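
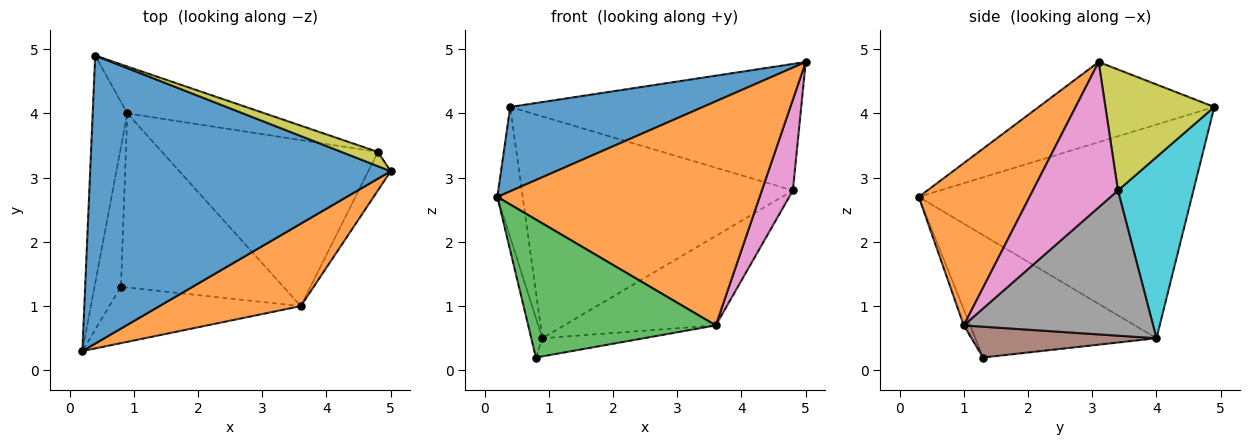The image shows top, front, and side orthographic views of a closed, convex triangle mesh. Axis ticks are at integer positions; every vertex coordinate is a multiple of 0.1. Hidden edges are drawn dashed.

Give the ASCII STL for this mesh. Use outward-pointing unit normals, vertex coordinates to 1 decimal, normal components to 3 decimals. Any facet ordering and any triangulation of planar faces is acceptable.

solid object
 facet normal -0.248 -0.272 0.930
  outer loop
   vertex 0.4 4.9 4.1
   vertex 0.2 0.3 2.7
   vertex 5.0 3.1 4.8
  endloop
 endfacet
 facet normal 0.368 -0.872 0.321
  outer loop
   vertex 3.6 1.0 0.7
   vertex 5.0 3.1 4.8
   vertex 0.2 0.3 2.7
  endloop
 endfacet
 facet normal -0.032 -0.925 -0.378
  outer loop
   vertex 3.6 1.0 0.7
   vertex 0.2 0.3 2.7
   vertex 0.8 1.3 0.2
  endloop
 endfacet
 facet normal -0.983 0.091 -0.159
  outer loop
   vertex 0.9 4.0 0.5
   vertex 0.2 0.3 2.7
   vertex 0.4 4.9 4.1
  endloop
 endfacet
 facet normal -0.976 0.060 -0.210
  outer loop
   vertex 0.9 4.0 0.5
   vertex 0.8 1.3 0.2
   vertex 0.2 0.3 2.7
  endloop
 endfacet
 facet normal 0.185 0.102 -0.977
  outer loop
   vertex 0.9 4.0 0.5
   vertex 3.6 1.0 0.7
   vertex 0.8 1.3 0.2
  endloop
 endfacet
 facet normal 0.930 -0.339 -0.144
  outer loop
   vertex 4.8 3.4 2.8
   vertex 5.0 3.1 4.8
   vertex 3.6 1.0 0.7
  endloop
 endfacet
 facet normal 0.510 0.408 -0.758
  outer loop
   vertex 4.8 3.4 2.8
   vertex 3.6 1.0 0.7
   vertex 0.9 4.0 0.5
  endloop
 endfacet
 facet normal 0.349 0.931 0.105
  outer loop
   vertex 4.8 3.4 2.8
   vertex 0.4 4.9 4.1
   vertex 5.0 3.1 4.8
  endloop
 endfacet
 facet normal 0.263 0.944 -0.199
  outer loop
   vertex 4.8 3.4 2.8
   vertex 0.9 4.0 0.5
   vertex 0.4 4.9 4.1
  endloop
 endfacet
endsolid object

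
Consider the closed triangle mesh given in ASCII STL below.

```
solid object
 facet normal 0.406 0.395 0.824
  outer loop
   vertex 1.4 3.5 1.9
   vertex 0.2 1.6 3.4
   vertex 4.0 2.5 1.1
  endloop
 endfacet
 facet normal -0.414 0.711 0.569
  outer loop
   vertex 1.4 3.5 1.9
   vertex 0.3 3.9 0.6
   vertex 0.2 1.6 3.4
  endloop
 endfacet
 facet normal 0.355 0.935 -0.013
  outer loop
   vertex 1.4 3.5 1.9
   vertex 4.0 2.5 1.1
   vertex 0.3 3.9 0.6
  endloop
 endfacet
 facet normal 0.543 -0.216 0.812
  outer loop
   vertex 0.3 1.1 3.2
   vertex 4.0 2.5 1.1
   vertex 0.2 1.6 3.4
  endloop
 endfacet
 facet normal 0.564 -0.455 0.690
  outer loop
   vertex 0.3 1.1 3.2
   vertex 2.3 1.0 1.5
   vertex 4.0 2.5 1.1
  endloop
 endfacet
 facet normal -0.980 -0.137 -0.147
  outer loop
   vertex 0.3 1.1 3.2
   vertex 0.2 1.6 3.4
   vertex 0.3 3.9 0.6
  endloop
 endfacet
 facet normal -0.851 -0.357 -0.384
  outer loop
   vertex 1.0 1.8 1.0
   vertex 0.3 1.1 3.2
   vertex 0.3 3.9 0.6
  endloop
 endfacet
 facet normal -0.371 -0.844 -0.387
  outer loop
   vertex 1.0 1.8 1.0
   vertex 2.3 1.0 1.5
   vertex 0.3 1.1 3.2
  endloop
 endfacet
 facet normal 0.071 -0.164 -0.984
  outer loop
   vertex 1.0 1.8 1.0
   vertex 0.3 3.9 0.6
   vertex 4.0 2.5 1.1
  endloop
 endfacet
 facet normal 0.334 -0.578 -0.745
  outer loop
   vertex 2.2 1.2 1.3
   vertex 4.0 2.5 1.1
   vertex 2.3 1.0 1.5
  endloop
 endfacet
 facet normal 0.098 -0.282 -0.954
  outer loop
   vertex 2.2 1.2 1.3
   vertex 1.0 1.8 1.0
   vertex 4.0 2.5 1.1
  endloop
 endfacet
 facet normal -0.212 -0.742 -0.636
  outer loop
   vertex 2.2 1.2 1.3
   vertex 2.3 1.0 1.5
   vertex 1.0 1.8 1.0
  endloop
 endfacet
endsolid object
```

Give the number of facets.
12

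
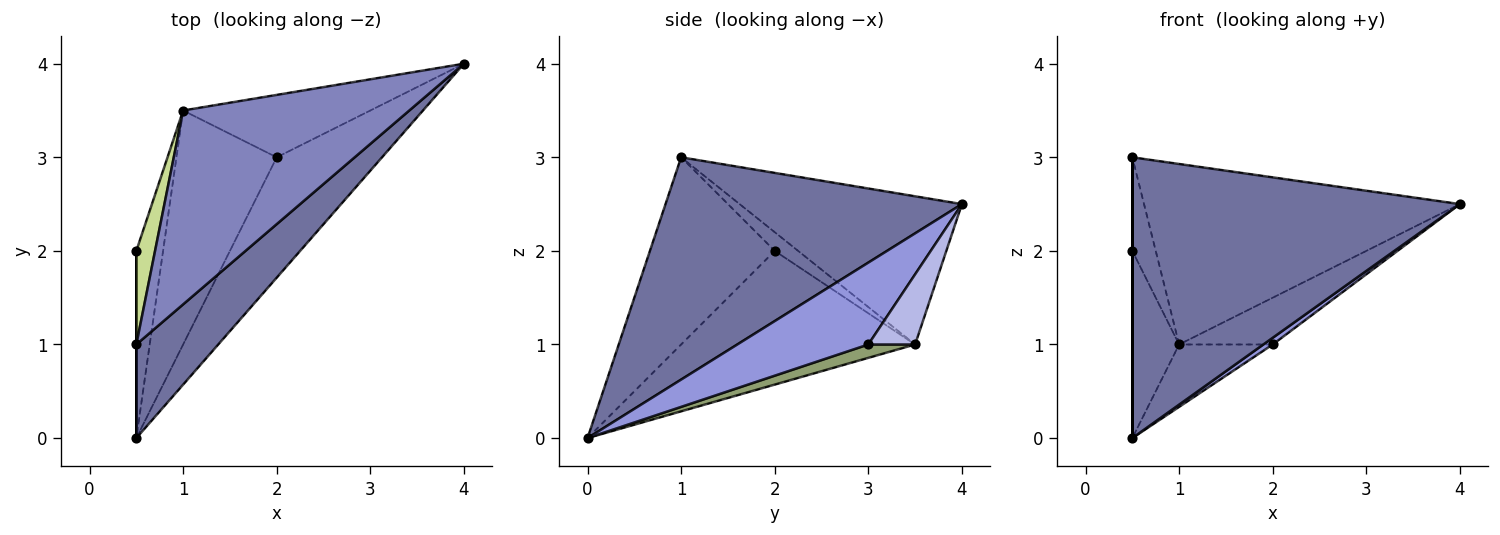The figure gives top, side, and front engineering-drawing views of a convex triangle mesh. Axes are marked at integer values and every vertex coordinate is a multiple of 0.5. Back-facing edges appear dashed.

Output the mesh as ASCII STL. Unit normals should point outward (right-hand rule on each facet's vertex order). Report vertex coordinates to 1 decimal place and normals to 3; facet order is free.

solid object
 facet normal 0.651 -0.720 0.240
  outer loop
   vertex 0.5 0.0 0.0
   vertex 4.0 4.0 2.5
   vertex 0.5 1.0 3.0
  endloop
 endfacet
 facet normal -0.432 0.614 0.660
  outer loop
   vertex 1.0 3.5 1.0
   vertex 0.5 1.0 3.0
   vertex 4.0 4.0 2.5
  endloop
 endfacet
 facet normal 0.613 -0.044 -0.789
  outer loop
   vertex 2.0 3.0 1.0
   vertex 4.0 4.0 2.5
   vertex 0.5 0.0 0.0
  endloop
 endfacet
 facet normal 0.287 0.575 -0.766
  outer loop
   vertex 2.0 3.0 1.0
   vertex 1.0 3.5 1.0
   vertex 4.0 4.0 2.5
  endloop
 endfacet
 facet normal 0.128 0.256 -0.958
  outer loop
   vertex 2.0 3.0 1.0
   vertex 0.5 0.0 0.0
   vertex 1.0 3.5 1.0
  endloop
 endfacet
 facet normal -1.000 0.000 0.000
  outer loop
   vertex 0.5 2.0 2.0
   vertex 0.5 0.0 0.0
   vertex 0.5 1.0 3.0
  endloop
 endfacet
 facet normal -0.577 0.577 0.577
  outer loop
   vertex 0.5 2.0 2.0
   vertex 0.5 1.0 3.0
   vertex 1.0 3.5 1.0
  endloop
 endfacet
 facet normal -0.962 0.192 -0.192
  outer loop
   vertex 0.5 2.0 2.0
   vertex 1.0 3.5 1.0
   vertex 0.5 0.0 0.0
  endloop
 endfacet
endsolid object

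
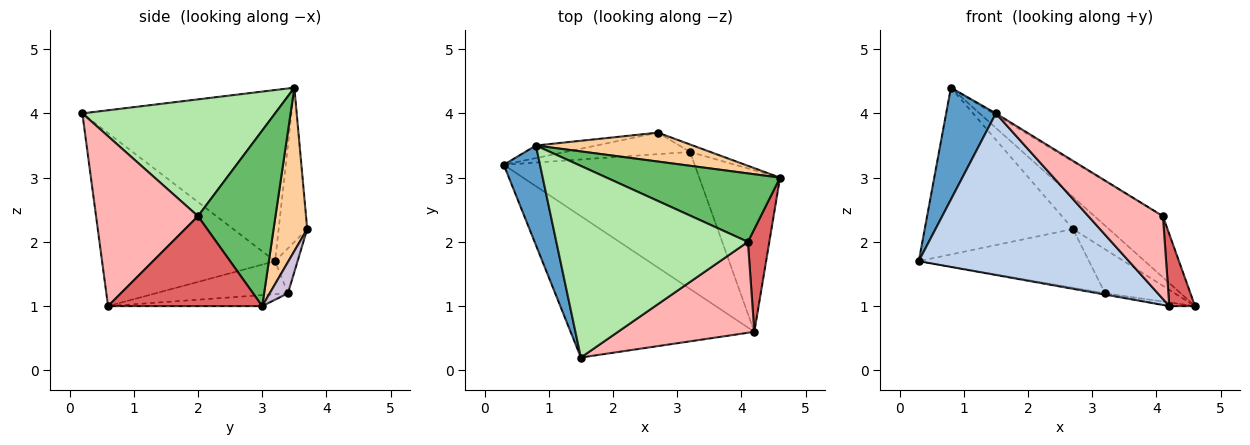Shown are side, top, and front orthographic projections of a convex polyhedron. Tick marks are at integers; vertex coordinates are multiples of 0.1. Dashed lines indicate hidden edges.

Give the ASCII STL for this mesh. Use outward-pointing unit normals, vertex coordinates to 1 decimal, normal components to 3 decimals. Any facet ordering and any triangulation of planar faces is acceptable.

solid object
 facet normal -0.953 -0.227 0.202
  outer loop
   vertex 0.8 3.5 4.4
   vertex 0.3 3.2 1.7
   vertex 1.5 0.2 4.0
  endloop
 endfacet
 facet normal -0.527 -0.640 -0.560
  outer loop
   vertex 4.2 0.6 1.0
   vertex 1.5 0.2 4.0
   vertex 0.3 3.2 1.7
  endloop
 endfacet
 facet normal -0.189 0.979 -0.074
  outer loop
   vertex 2.7 3.7 2.2
   vertex 0.3 3.2 1.7
   vertex 0.8 3.5 4.4
  endloop
 endfacet
 facet normal 0.571 0.610 0.549
  outer loop
   vertex 2.7 3.7 2.2
   vertex 0.8 3.5 4.4
   vertex 4.6 3.0 1.0
  endloop
 endfacet
 facet normal 0.602 0.532 0.595
  outer loop
   vertex 4.1 2.0 2.4
   vertex 4.6 3.0 1.0
   vertex 0.8 3.5 4.4
  endloop
 endfacet
 facet normal 0.521 0.007 0.854
  outer loop
   vertex 4.1 2.0 2.4
   vertex 0.8 3.5 4.4
   vertex 1.5 0.2 4.0
  endloop
 endfacet
 facet normal 0.960 -0.160 0.229
  outer loop
   vertex 4.1 2.0 2.4
   vertex 4.2 0.6 1.0
   vertex 4.6 3.0 1.0
  endloop
 endfacet
 facet normal 0.678 -0.495 0.544
  outer loop
   vertex 4.1 2.0 2.4
   vertex 1.5 0.2 4.0
   vertex 4.2 0.6 1.0
  endloop
 endfacet
 facet normal -0.123 0.932 -0.341
  outer loop
   vertex 3.2 3.4 1.2
   vertex 0.3 3.2 1.7
   vertex 2.7 3.7 2.2
  endloop
 endfacet
 facet normal 0.250 0.955 -0.162
  outer loop
   vertex 3.2 3.4 1.2
   vertex 2.7 3.7 2.2
   vertex 4.6 3.0 1.0
  endloop
 endfacet
 facet normal -0.171 0.009 -0.985
  outer loop
   vertex 3.2 3.4 1.2
   vertex 4.2 0.6 1.0
   vertex 0.3 3.2 1.7
  endloop
 endfacet
 facet normal -0.135 0.023 -0.991
  outer loop
   vertex 3.2 3.4 1.2
   vertex 4.6 3.0 1.0
   vertex 4.2 0.6 1.0
  endloop
 endfacet
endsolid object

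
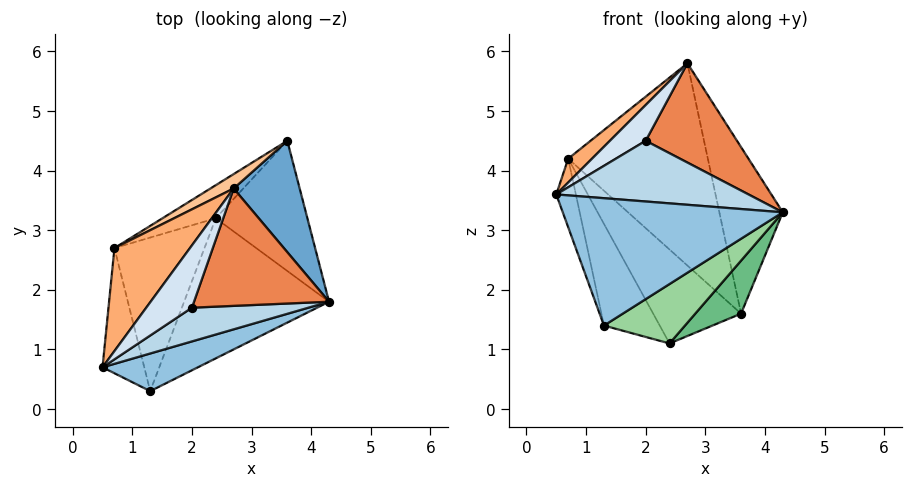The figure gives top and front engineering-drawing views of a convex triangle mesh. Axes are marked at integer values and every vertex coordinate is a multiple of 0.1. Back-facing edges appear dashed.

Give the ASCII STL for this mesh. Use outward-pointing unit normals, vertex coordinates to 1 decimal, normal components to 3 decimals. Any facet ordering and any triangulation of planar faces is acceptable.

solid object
 facet normal 0.880 0.394 0.264
  outer loop
   vertex 2.7 3.7 5.8
   vertex 4.3 1.8 3.3
   vertex 3.6 4.5 1.6
  endloop
 endfacet
 facet normal 0.287 -0.919 0.271
  outer loop
   vertex 1.3 0.3 1.4
   vertex 4.3 1.8 3.3
   vertex 0.5 0.7 3.6
  endloop
 endfacet
 facet normal 0.280 -0.839 0.466
  outer loop
   vertex 2.0 1.7 4.5
   vertex 0.5 0.7 3.6
   vertex 4.3 1.8 3.3
  endloop
 endfacet
 facet normal -0.185 -0.489 0.852
  outer loop
   vertex 2.0 1.7 4.5
   vertex 2.7 3.7 5.8
   vertex 0.5 0.7 3.6
  endloop
 endfacet
 facet normal 0.392 -0.594 0.702
  outer loop
   vertex 2.0 1.7 4.5
   vertex 4.3 1.8 3.3
   vertex 2.7 3.7 5.8
  endloop
 endfacet
 facet normal -0.555 -0.188 0.811
  outer loop
   vertex 0.7 2.7 4.2
   vertex 0.5 0.7 3.6
   vertex 2.7 3.7 5.8
  endloop
 endfacet
 facet normal -0.486 0.872 0.062
  outer loop
   vertex 0.7 2.7 4.2
   vertex 2.7 3.7 5.8
   vertex 3.6 4.5 1.6
  endloop
 endfacet
 facet normal -0.908 0.201 -0.367
  outer loop
   vertex 0.7 2.7 4.2
   vertex 1.3 0.3 1.4
   vertex 0.5 0.7 3.6
  endloop
 endfacet
 facet normal 0.622 -0.295 -0.725
  outer loop
   vertex 2.4 3.2 1.1
   vertex 3.6 4.5 1.6
   vertex 4.3 1.8 3.3
  endloop
 endfacet
 facet normal 0.614 -0.308 -0.727
  outer loop
   vertex 2.4 3.2 1.1
   vertex 4.3 1.8 3.3
   vertex 1.3 0.3 1.4
  endloop
 endfacet
 facet normal -0.662 0.707 -0.249
  outer loop
   vertex 2.4 3.2 1.1
   vertex 0.7 2.7 4.2
   vertex 3.6 4.5 1.6
  endloop
 endfacet
 facet normal -0.860 0.282 -0.426
  outer loop
   vertex 2.4 3.2 1.1
   vertex 1.3 0.3 1.4
   vertex 0.7 2.7 4.2
  endloop
 endfacet
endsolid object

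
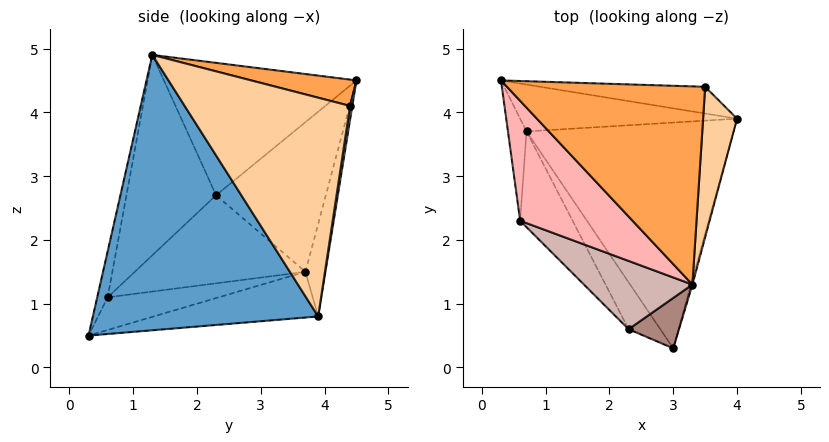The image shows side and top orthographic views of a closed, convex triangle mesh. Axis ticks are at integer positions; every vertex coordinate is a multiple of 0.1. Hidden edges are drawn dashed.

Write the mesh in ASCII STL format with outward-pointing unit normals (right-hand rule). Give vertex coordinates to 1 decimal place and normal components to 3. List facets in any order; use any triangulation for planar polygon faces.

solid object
 facet normal 0.964 -0.267 -0.005
  outer loop
   vertex 3.3 1.3 4.9
   vertex 3.0 0.3 0.5
   vertex 4.0 3.9 0.8
  endloop
 endfacet
 facet normal 0.012 0.989 -0.148
  outer loop
   vertex 3.5 4.4 4.1
   vertex 4.0 3.9 0.8
   vertex 0.3 4.5 4.5
  endloop
 endfacet
 facet normal 0.128 0.240 0.962
  outer loop
   vertex 3.5 4.4 4.1
   vertex 0.3 4.5 4.5
   vertex 3.3 1.3 4.9
  endloop
 endfacet
 facet normal 0.988 -0.024 0.153
  outer loop
   vertex 3.5 4.4 4.1
   vertex 3.3 1.3 4.9
   vertex 4.0 3.9 0.8
  endloop
 endfacet
 facet normal -0.115 0.956 -0.270
  outer loop
   vertex 0.7 3.7 1.5
   vertex 0.3 4.5 4.5
   vertex 4.0 3.9 0.8
  endloop
 endfacet
 facet normal -0.214 0.140 -0.967
  outer loop
   vertex 0.7 3.7 1.5
   vertex 4.0 3.9 0.8
   vertex 3.0 0.3 0.5
  endloop
 endfacet
 facet normal -0.992 -0.035 -0.123
  outer loop
   vertex 0.6 2.3 2.7
   vertex 0.3 4.5 4.5
   vertex 0.7 3.7 1.5
  endloop
 endfacet
 facet normal -0.644 -0.535 0.547
  outer loop
   vertex 0.6 2.3 2.7
   vertex 3.3 1.3 4.9
   vertex 0.3 4.5 4.5
  endloop
 endfacet
 facet normal -0.691 -0.270 -0.671
  outer loop
   vertex 2.3 0.6 1.1
   vertex 0.7 3.7 1.5
   vertex 3.0 0.3 0.5
  endloop
 endfacet
 facet normal -0.804 -0.353 -0.479
  outer loop
   vertex 2.3 0.6 1.1
   vertex 0.6 2.3 2.7
   vertex 0.7 3.7 1.5
  endloop
 endfacet
 facet normal -0.210 -0.950 0.230
  outer loop
   vertex 2.3 0.6 1.1
   vertex 3.0 0.3 0.5
   vertex 3.3 1.3 4.9
  endloop
 endfacet
 facet normal -0.529 -0.799 0.286
  outer loop
   vertex 2.3 0.6 1.1
   vertex 3.3 1.3 4.9
   vertex 0.6 2.3 2.7
  endloop
 endfacet
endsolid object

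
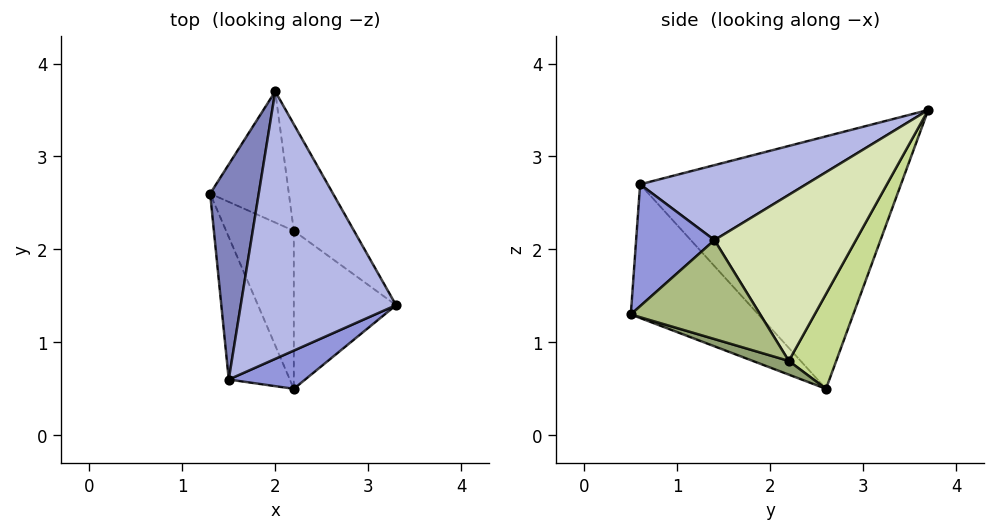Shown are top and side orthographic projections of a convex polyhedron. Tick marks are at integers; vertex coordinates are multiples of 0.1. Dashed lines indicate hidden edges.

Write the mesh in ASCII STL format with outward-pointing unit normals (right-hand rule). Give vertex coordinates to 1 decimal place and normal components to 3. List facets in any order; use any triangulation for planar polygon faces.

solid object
 facet normal -0.798 -0.481 -0.364
  outer loop
   vertex 1.5 0.6 2.7
   vertex 1.3 2.6 0.5
   vertex 2.2 0.5 1.3
  endloop
 endfacet
 facet normal -0.976 0.109 0.188
  outer loop
   vertex 1.5 0.6 2.7
   vertex 2.0 3.7 3.5
   vertex 1.3 2.6 0.5
  endloop
 endfacet
 facet normal 0.468 -0.833 0.294
  outer loop
   vertex 1.5 0.6 2.7
   vertex 2.2 0.5 1.3
   vertex 3.3 1.4 2.1
  endloop
 endfacet
 facet normal 0.416 -0.290 0.862
  outer loop
   vertex 1.5 0.6 2.7
   vertex 3.3 1.4 2.1
   vertex 2.0 3.7 3.5
  endloop
 endfacet
 facet normal 0.191 -0.277 -0.942
  outer loop
   vertex 2.2 2.2 0.8
   vertex 2.2 0.5 1.3
   vertex 1.3 2.6 0.5
  endloop
 endfacet
 facet normal 0.680 -0.207 -0.703
  outer loop
   vertex 2.2 2.2 0.8
   vertex 3.3 1.4 2.1
   vertex 2.2 0.5 1.3
  endloop
 endfacet
 facet normal 0.480 0.781 -0.399
  outer loop
   vertex 2.2 2.2 0.8
   vertex 1.3 2.6 0.5
   vertex 2.0 3.7 3.5
  endloop
 endfacet
 facet normal 0.756 0.594 -0.274
  outer loop
   vertex 2.2 2.2 0.8
   vertex 2.0 3.7 3.5
   vertex 3.3 1.4 2.1
  endloop
 endfacet
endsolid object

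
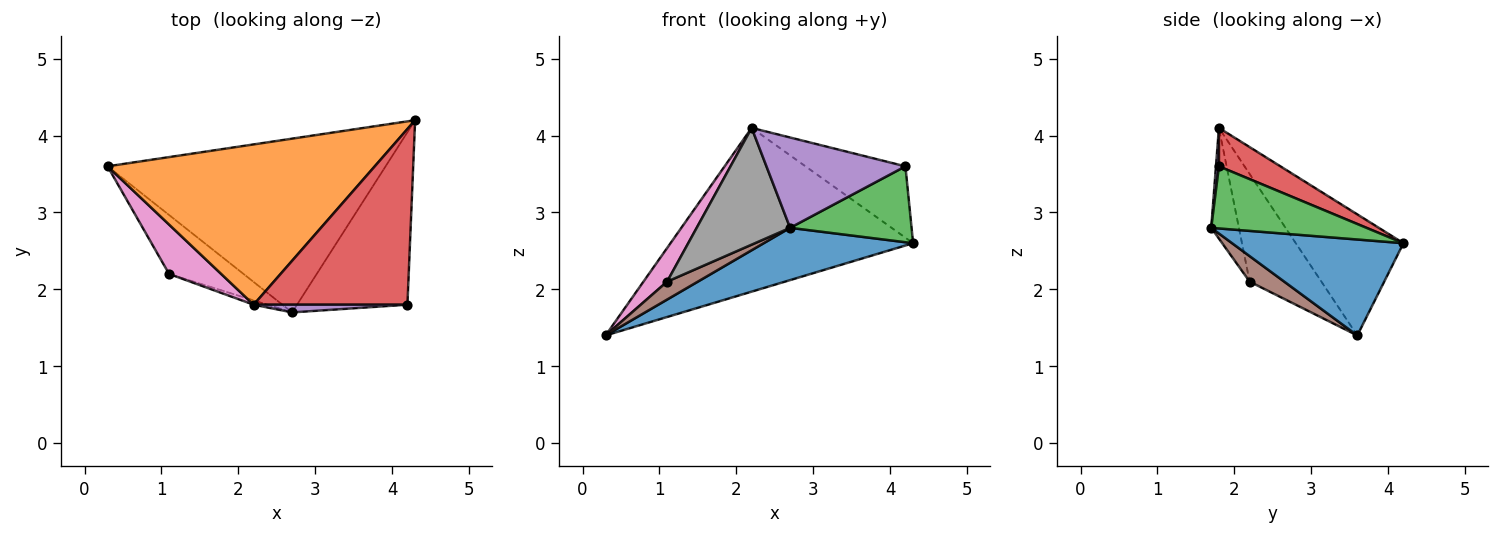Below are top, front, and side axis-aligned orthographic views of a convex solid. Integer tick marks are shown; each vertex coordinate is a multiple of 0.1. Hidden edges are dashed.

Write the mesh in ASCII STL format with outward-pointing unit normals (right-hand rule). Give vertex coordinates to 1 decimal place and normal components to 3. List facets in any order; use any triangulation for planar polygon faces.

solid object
 facet normal 0.314 -0.274 -0.909
  outer loop
   vertex 2.7 1.7 2.8
   vertex 0.3 3.6 1.4
   vertex 4.3 4.2 2.6
  endloop
 endfacet
 facet normal -0.302 0.681 0.667
  outer loop
   vertex 2.2 1.8 4.1
   vertex 4.3 4.2 2.6
   vertex 0.3 3.6 1.4
  endloop
 endfacet
 facet normal 0.458 -0.358 -0.814
  outer loop
   vertex 4.2 1.8 3.6
   vertex 2.7 1.7 2.8
   vertex 4.3 4.2 2.6
  endloop
 endfacet
 facet normal 0.226 0.367 0.903
  outer loop
   vertex 4.2 1.8 3.6
   vertex 4.3 4.2 2.6
   vertex 2.2 1.8 4.1
  endloop
 endfacet
 facet normal 0.021 -0.996 0.085
  outer loop
   vertex 4.2 1.8 3.6
   vertex 2.2 1.8 4.1
   vertex 2.7 1.7 2.8
  endloop
 endfacet
 facet normal 0.311 -0.277 -0.909
  outer loop
   vertex 1.1 2.2 2.1
   vertex 0.3 3.6 1.4
   vertex 2.7 1.7 2.8
  endloop
 endfacet
 facet normal -0.863 -0.284 0.418
  outer loop
   vertex 1.1 2.2 2.1
   vertex 2.2 1.8 4.1
   vertex 0.3 3.6 1.4
  endloop
 endfacet
 facet normal -0.284 -0.958 -0.035
  outer loop
   vertex 1.1 2.2 2.1
   vertex 2.7 1.7 2.8
   vertex 2.2 1.8 4.1
  endloop
 endfacet
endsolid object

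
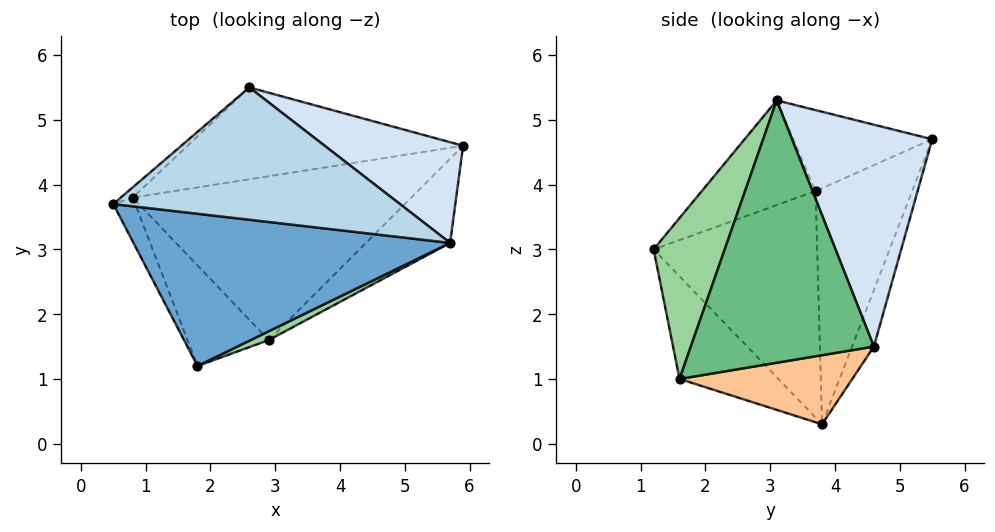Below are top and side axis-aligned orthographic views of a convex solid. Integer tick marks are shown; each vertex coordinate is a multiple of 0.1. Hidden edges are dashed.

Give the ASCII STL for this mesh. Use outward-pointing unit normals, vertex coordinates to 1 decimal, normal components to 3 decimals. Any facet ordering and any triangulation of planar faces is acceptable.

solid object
 facet normal -0.280 -0.451 0.848
  outer loop
   vertex 5.7 3.1 5.3
   vertex 0.5 3.7 3.9
   vertex 1.8 1.2 3.0
  endloop
 endfacet
 facet normal -0.896 -0.435 -0.087
  outer loop
   vertex 0.8 3.8 0.3
   vertex 1.8 1.2 3.0
   vertex 0.5 3.7 3.9
  endloop
 endfacet
 facet normal -0.270 -0.110 0.957
  outer loop
   vertex 2.6 5.5 4.7
   vertex 0.5 3.7 3.9
   vertex 5.7 3.1 5.3
  endloop
 endfacet
 facet normal 0.536 0.775 0.334
  outer loop
   vertex 2.6 5.5 4.7
   vertex 5.7 3.1 5.3
   vertex 5.9 4.6 1.5
  endloop
 endfacet
 facet normal -0.643 0.765 -0.032
  outer loop
   vertex 2.6 5.5 4.7
   vertex 0.8 3.8 0.3
   vertex 0.5 3.7 3.9
  endloop
 endfacet
 facet normal -0.069 0.940 -0.335
  outer loop
   vertex 2.6 5.5 4.7
   vertex 5.9 4.6 1.5
   vertex 0.8 3.8 0.3
  endloop
 endfacet
 facet normal 0.240 -0.079 -0.968
  outer loop
   vertex 2.9 1.6 1.0
   vertex 0.8 3.8 0.3
   vertex 5.9 4.6 1.5
  endloop
 endfacet
 facet normal -0.570 -0.687 -0.451
  outer loop
   vertex 2.9 1.6 1.0
   vertex 1.8 1.2 3.0
   vertex 0.8 3.8 0.3
  endloop
 endfacet
 facet normal 0.707 -0.669 -0.227
  outer loop
   vertex 2.9 1.6 1.0
   vertex 5.9 4.6 1.5
   vertex 5.7 3.1 5.3
  endloop
 endfacet
 facet normal 0.415 -0.909 0.047
  outer loop
   vertex 2.9 1.6 1.0
   vertex 5.7 3.1 5.3
   vertex 1.8 1.2 3.0
  endloop
 endfacet
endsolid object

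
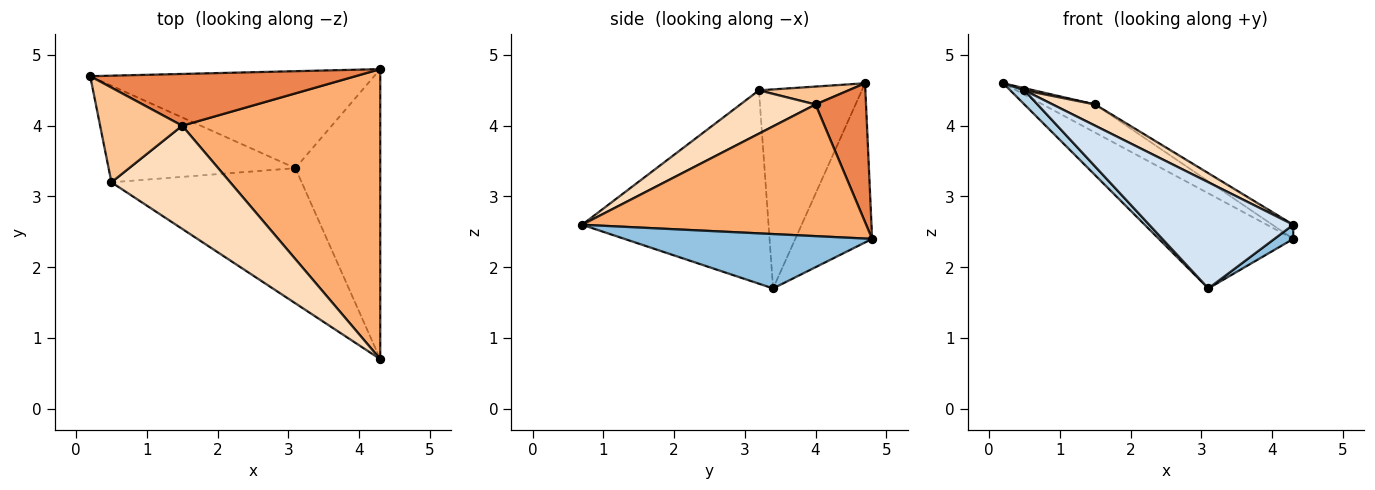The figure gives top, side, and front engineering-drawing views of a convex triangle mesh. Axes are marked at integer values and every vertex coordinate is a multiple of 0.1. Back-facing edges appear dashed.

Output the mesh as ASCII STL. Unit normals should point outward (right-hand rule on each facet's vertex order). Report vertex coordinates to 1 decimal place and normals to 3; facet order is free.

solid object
 facet normal -0.372 0.650 -0.663
  outer loop
   vertex 3.1 3.4 1.7
   vertex 0.2 4.7 4.6
   vertex 4.3 4.8 2.4
  endloop
 endfacet
 facet normal 0.539 -0.041 -0.841
  outer loop
   vertex 3.1 3.4 1.7
   vertex 4.3 4.8 2.4
   vertex 4.3 0.7 2.6
  endloop
 endfacet
 facet normal -0.726 -0.100 -0.681
  outer loop
   vertex 0.5 3.2 4.5
   vertex 0.2 4.7 4.6
   vertex 3.1 3.4 1.7
  endloop
 endfacet
 facet normal -0.624 -0.482 -0.614
  outer loop
   vertex 0.5 3.2 4.5
   vertex 3.1 3.4 1.7
   vertex 4.3 0.7 2.6
  endloop
 endfacet
 facet normal 0.418 0.434 0.798
  outer loop
   vertex 1.5 4.0 4.3
   vertex 4.3 4.8 2.4
   vertex 0.2 4.7 4.6
  endloop
 endfacet
 facet normal 0.553 0.041 0.832
  outer loop
   vertex 1.5 4.0 4.3
   vertex 4.3 0.7 2.6
   vertex 4.3 4.8 2.4
  endloop
 endfacet
 facet normal 0.213 -0.022 0.977
  outer loop
   vertex 1.5 4.0 4.3
   vertex 0.2 4.7 4.6
   vertex 0.5 3.2 4.5
  endloop
 endfacet
 facet normal 0.336 -0.190 0.922
  outer loop
   vertex 1.5 4.0 4.3
   vertex 0.5 3.2 4.5
   vertex 4.3 0.7 2.6
  endloop
 endfacet
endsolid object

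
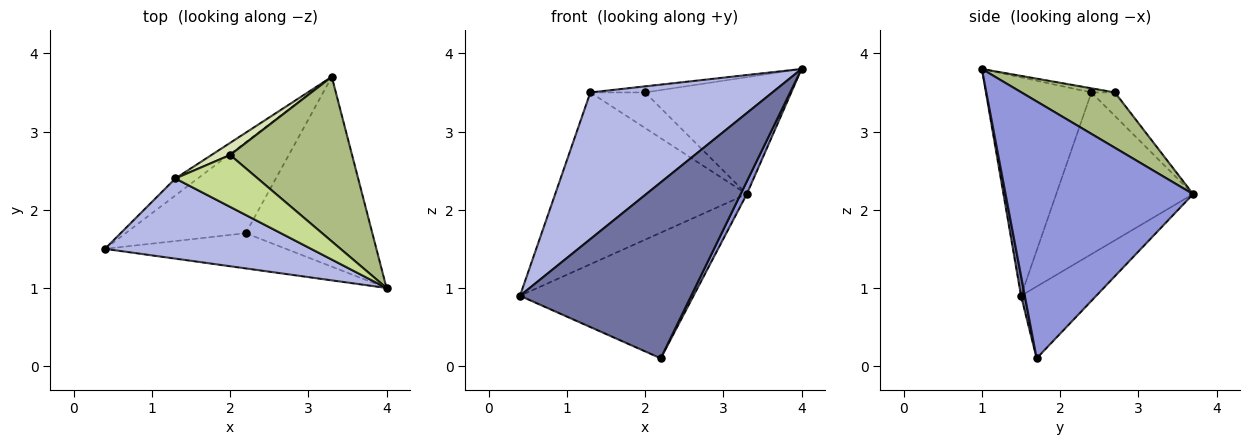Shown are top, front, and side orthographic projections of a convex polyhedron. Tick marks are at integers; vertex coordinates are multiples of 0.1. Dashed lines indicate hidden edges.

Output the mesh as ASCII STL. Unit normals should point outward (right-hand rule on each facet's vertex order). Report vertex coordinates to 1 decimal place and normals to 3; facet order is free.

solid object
 facet normal 0.022 -0.980 -0.196
  outer loop
   vertex 2.2 1.7 0.1
   vertex 4.0 1.0 3.8
   vertex 0.4 1.5 0.9
  endloop
 endfacet
 facet normal -0.331 0.764 -0.554
  outer loop
   vertex 2.2 1.7 0.1
   vertex 0.4 1.5 0.9
   vertex 3.3 3.7 2.2
  endloop
 endfacet
 facet normal 0.897 -0.029 -0.442
  outer loop
   vertex 2.2 1.7 0.1
   vertex 3.3 3.7 2.2
   vertex 4.0 1.0 3.8
  endloop
 endfacet
 facet normal -0.453 -0.782 0.428
  outer loop
   vertex 1.3 2.4 3.5
   vertex 0.4 1.5 0.9
   vertex 4.0 1.0 3.8
  endloop
 endfacet
 facet normal -0.579 0.811 -0.080
  outer loop
   vertex 1.3 2.4 3.5
   vertex 3.3 3.7 2.2
   vertex 0.4 1.5 0.9
  endloop
 endfacet
 facet normal 0.347 0.543 0.765
  outer loop
   vertex 2.0 2.7 3.5
   vertex 4.0 1.0 3.8
   vertex 3.3 3.7 2.2
  endloop
 endfacet
 facet normal -0.050 0.116 0.992
  outer loop
   vertex 2.0 2.7 3.5
   vertex 1.3 2.4 3.5
   vertex 4.0 1.0 3.8
  endloop
 endfacet
 facet normal -0.376 0.877 0.299
  outer loop
   vertex 2.0 2.7 3.5
   vertex 3.3 3.7 2.2
   vertex 1.3 2.4 3.5
  endloop
 endfacet
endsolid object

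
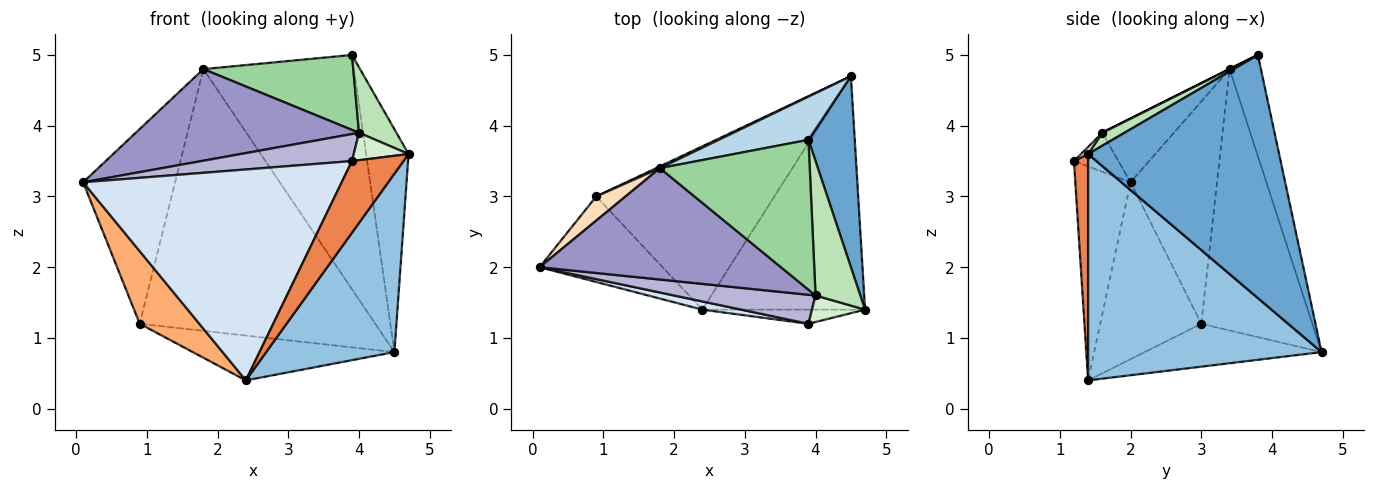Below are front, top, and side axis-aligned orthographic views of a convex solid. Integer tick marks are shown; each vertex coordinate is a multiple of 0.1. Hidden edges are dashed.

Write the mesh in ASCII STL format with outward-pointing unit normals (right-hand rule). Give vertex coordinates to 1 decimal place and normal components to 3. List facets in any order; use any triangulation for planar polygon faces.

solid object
 facet normal 0.960 0.213 0.183
  outer loop
   vertex 3.9 3.8 5.0
   vertex 4.7 1.4 3.6
   vertex 4.5 4.7 0.8
  endloop
 endfacet
 facet normal 0.742 -0.407 -0.533
  outer loop
   vertex 2.4 1.4 0.4
   vertex 4.5 4.7 0.8
   vertex 4.7 1.4 3.6
  endloop
 endfacet
 facet normal -0.200 0.963 0.178
  outer loop
   vertex 1.8 3.4 4.8
   vertex 3.9 3.8 5.0
   vertex 4.5 4.7 0.8
  endloop
 endfacet
 facet normal -0.209 -0.977 0.038
  outer loop
   vertex 3.9 1.2 3.5
   vertex 0.1 2.0 3.2
   vertex 2.4 1.4 0.4
  endloop
 endfacet
 facet normal 0.260 -0.947 -0.187
  outer loop
   vertex 3.9 1.2 3.5
   vertex 2.4 1.4 0.4
   vertex 4.7 1.4 3.6
  endloop
 endfacet
 facet normal -0.739 -0.436 -0.514
  outer loop
   vertex 0.9 3.0 1.2
   vertex 2.4 1.4 0.4
   vertex 0.1 2.0 3.2
  endloop
 endfacet
 facet normal -0.226 0.258 -0.939
  outer loop
   vertex 0.9 3.0 1.2
   vertex 4.5 4.7 0.8
   vertex 2.4 1.4 0.4
  endloop
 endfacet
 facet normal -0.682 0.726 0.090
  outer loop
   vertex 0.9 3.0 1.2
   vertex 0.1 2.0 3.2
   vertex 1.8 3.4 4.8
  endloop
 endfacet
 facet normal -0.426 0.904 0.006
  outer loop
   vertex 0.9 3.0 1.2
   vertex 1.8 3.4 4.8
   vertex 4.5 4.7 0.8
  endloop
 endfacet
 facet normal 0.000 -0.447 0.894
  outer loop
   vertex 4.0 1.6 3.9
   vertex 3.9 3.8 5.0
   vertex 1.8 3.4 4.8
  endloop
 endfacet
 facet normal 0.252 -0.424 0.870
  outer loop
   vertex 4.0 1.6 3.9
   vertex 4.7 1.4 3.6
   vertex 3.9 3.8 5.0
  endloop
 endfacet
 facet normal 0.092 -0.716 0.692
  outer loop
   vertex 4.0 1.6 3.9
   vertex 3.9 1.2 3.5
   vertex 4.7 1.4 3.6
  endloop
 endfacet
 facet normal -0.200 -0.622 0.757
  outer loop
   vertex 4.0 1.6 3.9
   vertex 1.8 3.4 4.8
   vertex 0.1 2.0 3.2
  endloop
 endfacet
 facet normal -0.197 -0.668 0.717
  outer loop
   vertex 4.0 1.6 3.9
   vertex 0.1 2.0 3.2
   vertex 3.9 1.2 3.5
  endloop
 endfacet
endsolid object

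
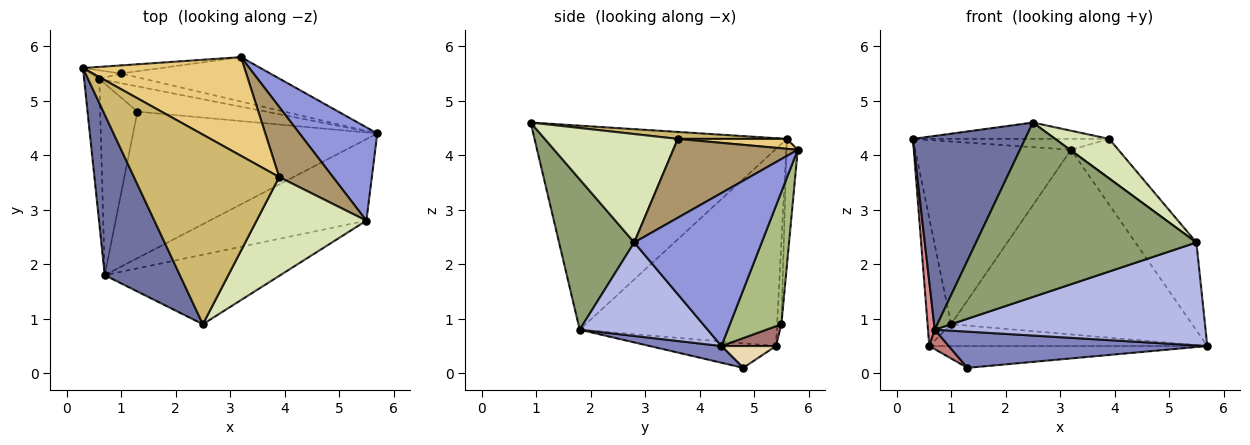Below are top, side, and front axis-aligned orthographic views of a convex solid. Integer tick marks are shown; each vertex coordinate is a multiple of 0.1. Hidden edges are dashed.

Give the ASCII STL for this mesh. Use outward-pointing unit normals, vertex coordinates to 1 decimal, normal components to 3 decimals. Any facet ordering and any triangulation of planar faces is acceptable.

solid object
 facet normal -0.866 -0.385 0.319
  outer loop
   vertex 0.7 1.8 0.8
   vertex 2.5 0.9 4.6
   vertex 0.3 5.6 4.3
  endloop
 endfacet
 facet normal 0.066 -0.239 -0.969
  outer loop
   vertex 0.7 1.8 0.8
   vertex 1.3 4.8 0.1
   vertex 5.7 4.4 0.5
  endloop
 endfacet
 facet normal 0.820 0.392 0.417
  outer loop
   vertex 5.5 2.8 2.4
   vertex 5.7 4.4 0.5
   vertex 3.2 5.8 4.1
  endloop
 endfacet
 facet normal 0.347 -0.735 -0.582
  outer loop
   vertex 5.5 2.8 2.4
   vertex 0.7 1.8 0.8
   vertex 5.7 4.4 0.5
  endloop
 endfacet
 facet normal 0.302 -0.886 -0.353
  outer loop
   vertex 5.5 2.8 2.4
   vertex 2.5 0.9 4.6
   vertex 0.7 1.8 0.8
  endloop
 endfacet
 facet normal 0.203 0.952 -0.229
  outer loop
   vertex 1.0 5.5 0.9
   vertex 3.2 5.8 4.1
   vertex 5.7 4.4 0.5
  endloop
 endfacet
 facet normal -0.072 0.996 -0.044
  outer loop
   vertex 1.0 5.5 0.9
   vertex 0.3 5.6 4.3
   vertex 3.2 5.8 4.1
  endloop
 endfacet
 facet normal 0.676 -0.274 0.684
  outer loop
   vertex 3.9 3.6 4.3
   vertex 2.5 0.9 4.6
   vertex 5.5 2.8 2.4
  endloop
 endfacet
 facet normal 0.788 0.300 0.538
  outer loop
   vertex 3.9 3.6 4.3
   vertex 5.5 2.8 2.4
   vertex 3.2 5.8 4.1
  endloop
 endfacet
 facet normal 0.048 0.086 0.995
  outer loop
   vertex 3.9 3.6 4.3
   vertex 0.3 5.6 4.3
   vertex 2.5 0.9 4.6
  endloop
 endfacet
 facet normal 0.061 0.110 0.992
  outer loop
   vertex 3.9 3.6 4.3
   vertex 3.2 5.8 4.1
   vertex 0.3 5.6 4.3
  endloop
 endfacet
 facet normal 0.127 0.649 -0.750
  outer loop
   vertex 0.6 5.4 0.5
   vertex 5.7 4.4 0.5
   vertex 1.3 4.8 0.1
  endloop
 endfacet
 facet normal 0.176 0.899 -0.401
  outer loop
   vertex 0.6 5.4 0.5
   vertex 1.0 5.5 0.9
   vertex 5.7 4.4 0.5
  endloop
 endfacet
 facet normal -0.548 -0.085 -0.832
  outer loop
   vertex 0.6 5.4 0.5
   vertex 1.3 4.8 0.1
   vertex 0.7 1.8 0.8
  endloop
 endfacet
 facet normal -0.996 -0.034 -0.077
  outer loop
   vertex 0.6 5.4 0.5
   vertex 0.7 1.8 0.8
   vertex 0.3 5.6 4.3
  endloop
 endfacet
 facet normal -0.180 0.982 -0.066
  outer loop
   vertex 0.6 5.4 0.5
   vertex 0.3 5.6 4.3
   vertex 1.0 5.5 0.9
  endloop
 endfacet
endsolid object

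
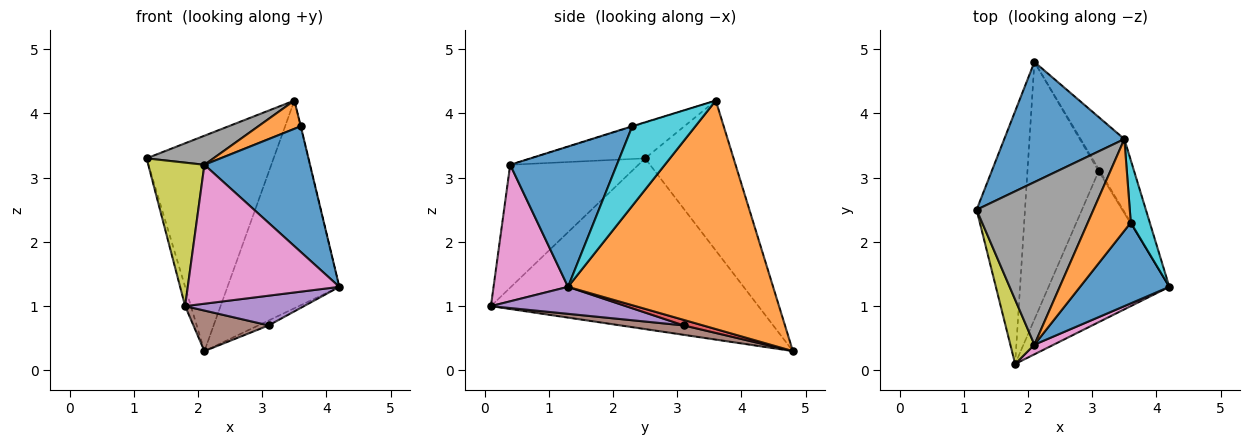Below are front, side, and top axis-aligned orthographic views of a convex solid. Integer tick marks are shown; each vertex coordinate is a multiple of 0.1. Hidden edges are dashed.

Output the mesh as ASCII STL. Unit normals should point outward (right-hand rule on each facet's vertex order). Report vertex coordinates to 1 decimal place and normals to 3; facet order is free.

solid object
 facet normal -0.520 0.746 0.416
  outer loop
   vertex 3.5 3.6 4.2
   vertex 2.1 4.8 0.3
   vertex 1.2 2.5 3.3
  endloop
 endfacet
 facet normal 0.866 0.472 -0.166
  outer loop
   vertex 3.5 3.6 4.2
   vertex 4.2 1.3 1.3
   vertex 2.1 4.8 0.3
  endloop
 endfacet
 facet normal -0.962 0.021 -0.273
  outer loop
   vertex 1.8 0.1 1.0
   vertex 1.2 2.5 3.3
   vertex 2.1 4.8 0.3
  endloop
 endfacet
 facet normal 0.864 0.461 -0.202
  outer loop
   vertex 3.1 3.1 0.7
   vertex 2.1 4.8 0.3
   vertex 4.2 1.3 1.3
  endloop
 endfacet
 facet normal 0.214 -0.189 -0.958
  outer loop
   vertex 3.1 3.1 0.7
   vertex 4.2 1.3 1.3
   vertex 1.8 0.1 1.0
  endloop
 endfacet
 facet normal 0.130 -0.154 -0.979
  outer loop
   vertex 3.1 3.1 0.7
   vertex 1.8 0.1 1.0
   vertex 2.1 4.8 0.3
  endloop
 endfacet
 facet normal 0.440 -0.896 0.062
  outer loop
   vertex 2.1 0.4 3.2
   vertex 1.8 0.1 1.0
   vertex 4.2 1.3 1.3
  endloop
 endfacet
 facet normal -0.288 -0.168 0.943
  outer loop
   vertex 2.1 0.4 3.2
   vertex 3.5 3.6 4.2
   vertex 1.2 2.5 3.3
  endloop
 endfacet
 facet normal -0.902 -0.395 0.177
  outer loop
   vertex 2.1 0.4 3.2
   vertex 1.2 2.5 3.3
   vertex 1.8 0.1 1.0
  endloop
 endfacet
 facet normal 0.973 0.003 0.232
  outer loop
   vertex 3.6 2.3 3.8
   vertex 4.2 1.3 1.3
   vertex 3.5 3.6 4.2
  endloop
 endfacet
 facet normal 0.647 -0.641 0.412
  outer loop
   vertex 3.6 2.3 3.8
   vertex 2.1 0.4 3.2
   vertex 4.2 1.3 1.3
  endloop
 endfacet
 facet normal -0.009 -0.295 0.956
  outer loop
   vertex 3.6 2.3 3.8
   vertex 3.5 3.6 4.2
   vertex 2.1 0.4 3.2
  endloop
 endfacet
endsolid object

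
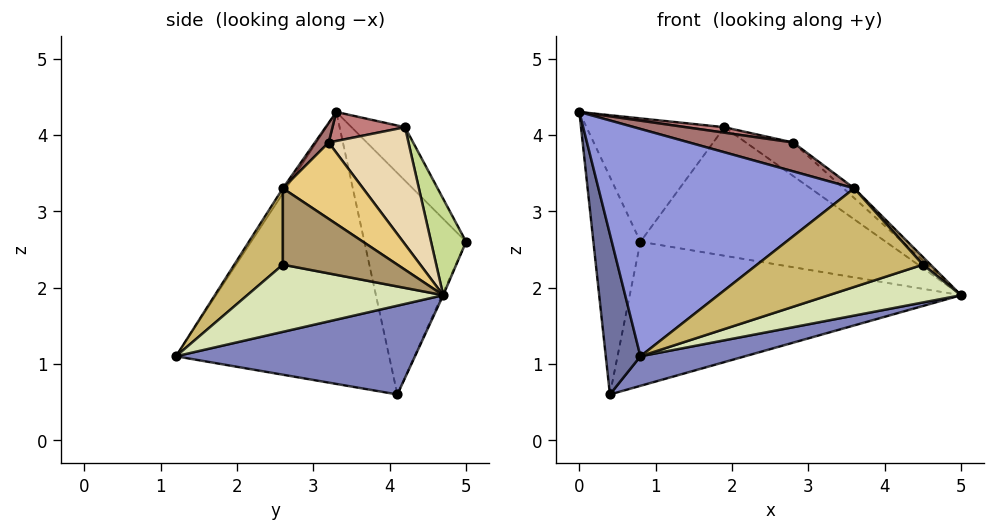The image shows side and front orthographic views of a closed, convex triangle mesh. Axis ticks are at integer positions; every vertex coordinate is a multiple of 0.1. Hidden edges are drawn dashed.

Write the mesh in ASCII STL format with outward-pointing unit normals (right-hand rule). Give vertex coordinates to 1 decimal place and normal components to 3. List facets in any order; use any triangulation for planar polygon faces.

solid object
 facet normal -0.977 -0.159 -0.140
  outer loop
   vertex 0.4 4.1 0.6
   vertex 0.8 1.2 1.1
   vertex 0.0 3.3 4.3
  endloop
 endfacet
 facet normal 0.285 -0.125 -0.950
  outer loop
   vertex 0.4 4.1 0.6
   vertex 5.0 4.7 1.9
   vertex 0.8 1.2 1.1
  endloop
 endfacet
 facet normal -0.011 -0.837 0.547
  outer loop
   vertex 3.6 2.6 3.3
   vertex 0.0 3.3 4.3
   vertex 0.8 1.2 1.1
  endloop
 endfacet
 facet normal -0.908 0.420 -0.007
  outer loop
   vertex 0.8 5.0 2.6
   vertex 0.4 4.1 0.6
   vertex 0.0 3.3 4.3
  endloop
 endfacet
 facet normal -0.003 0.912 -0.410
  outer loop
   vertex 0.8 5.0 2.6
   vertex 5.0 4.7 1.9
   vertex 0.4 4.1 0.6
  endloop
 endfacet
 facet normal -0.287 0.742 0.606
  outer loop
   vertex 1.9 4.2 4.1
   vertex 0.8 5.0 2.6
   vertex 0.0 3.3 4.3
  endloop
 endfacet
 facet normal 0.130 0.911 0.391
  outer loop
   vertex 1.9 4.2 4.1
   vertex 5.0 4.7 1.9
   vertex 0.8 5.0 2.6
  endloop
 endfacet
 facet normal 0.386 -0.260 -0.885
  outer loop
   vertex 4.5 2.6 2.3
   vertex 0.8 1.2 1.1
   vertex 5.0 4.7 1.9
  endloop
 endfacet
 facet normal 0.742 -0.049 0.668
  outer loop
   vertex 4.5 2.6 2.3
   vertex 5.0 4.7 1.9
   vertex 3.6 2.6 3.3
  endloop
 endfacet
 facet normal 0.272 -0.930 0.245
  outer loop
   vertex 4.5 2.6 2.3
   vertex 3.6 2.6 3.3
   vertex 0.8 1.2 1.1
  endloop
 endfacet
 facet normal 0.638 0.085 0.765
  outer loop
   vertex 2.8 3.2 3.9
   vertex 3.6 2.6 3.3
   vertex 5.0 4.7 1.9
  endloop
 endfacet
 facet normal 0.518 0.306 0.799
  outer loop
   vertex 2.8 3.2 3.9
   vertex 5.0 4.7 1.9
   vertex 1.9 4.2 4.1
  endloop
 endfacet
 facet normal 0.085 -0.645 0.759
  outer loop
   vertex 2.8 3.2 3.9
   vertex 0.0 3.3 4.3
   vertex 3.6 2.6 3.3
  endloop
 endfacet
 facet normal 0.138 -0.073 0.988
  outer loop
   vertex 2.8 3.2 3.9
   vertex 1.9 4.2 4.1
   vertex 0.0 3.3 4.3
  endloop
 endfacet
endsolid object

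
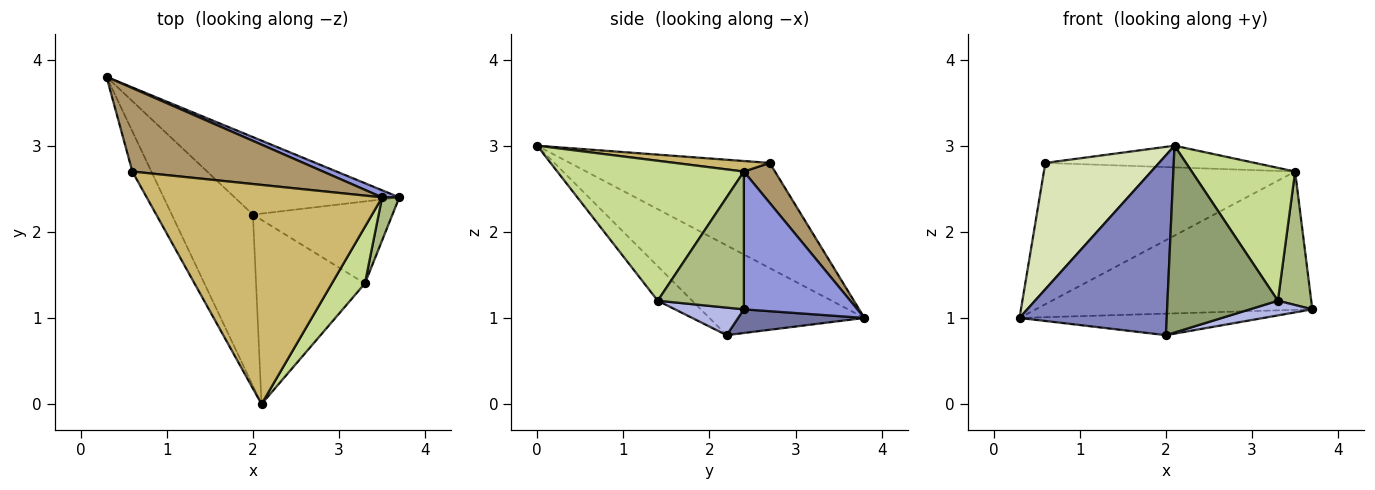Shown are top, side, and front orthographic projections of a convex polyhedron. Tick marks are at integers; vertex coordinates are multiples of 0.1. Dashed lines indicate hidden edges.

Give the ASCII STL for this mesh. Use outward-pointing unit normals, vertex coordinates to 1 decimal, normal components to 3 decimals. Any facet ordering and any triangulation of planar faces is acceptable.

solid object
 facet normal 0.137 0.265 -0.954
  outer loop
   vertex 2.0 2.2 0.8
   vertex 0.3 3.8 1.0
   vertex 3.7 2.4 1.1
  endloop
 endfacet
 facet normal -0.606 -0.576 -0.548
  outer loop
   vertex 2.0 2.2 0.8
   vertex 2.1 0.0 3.0
   vertex 0.3 3.8 1.0
  endloop
 endfacet
 facet normal 0.379 0.924 0.047
  outer loop
   vertex 3.5 2.4 2.7
   vertex 3.7 2.4 1.1
   vertex 0.3 3.8 1.0
  endloop
 endfacet
 facet normal 0.191 -0.173 -0.966
  outer loop
   vertex 3.3 1.4 1.2
   vertex 2.0 2.2 0.8
   vertex 3.7 2.4 1.1
  endloop
 endfacet
 facet normal -0.217 -0.695 -0.685
  outer loop
   vertex 3.3 1.4 1.2
   vertex 2.1 0.0 3.0
   vertex 2.0 2.2 0.8
  endloop
 endfacet
 facet normal 0.926 -0.359 0.116
  outer loop
   vertex 3.3 1.4 1.2
   vertex 3.7 2.4 1.1
   vertex 3.5 2.4 2.7
  endloop
 endfacet
 facet normal 0.857 -0.475 0.202
  outer loop
   vertex 3.3 1.4 1.2
   vertex 3.5 2.4 2.7
   vertex 2.1 0.0 3.0
  endloop
 endfacet
 facet normal -0.859 -0.489 -0.155
  outer loop
   vertex 0.6 2.7 2.8
   vertex 0.3 3.8 1.0
   vertex 2.1 0.0 3.0
  endloop
 endfacet
 facet normal 0.106 0.856 0.506
  outer loop
   vertex 0.6 2.7 2.8
   vertex 3.5 2.4 2.7
   vertex 0.3 3.8 1.0
  endloop
 endfacet
 facet normal 0.044 0.098 0.994
  outer loop
   vertex 0.6 2.7 2.8
   vertex 2.1 0.0 3.0
   vertex 3.5 2.4 2.7
  endloop
 endfacet
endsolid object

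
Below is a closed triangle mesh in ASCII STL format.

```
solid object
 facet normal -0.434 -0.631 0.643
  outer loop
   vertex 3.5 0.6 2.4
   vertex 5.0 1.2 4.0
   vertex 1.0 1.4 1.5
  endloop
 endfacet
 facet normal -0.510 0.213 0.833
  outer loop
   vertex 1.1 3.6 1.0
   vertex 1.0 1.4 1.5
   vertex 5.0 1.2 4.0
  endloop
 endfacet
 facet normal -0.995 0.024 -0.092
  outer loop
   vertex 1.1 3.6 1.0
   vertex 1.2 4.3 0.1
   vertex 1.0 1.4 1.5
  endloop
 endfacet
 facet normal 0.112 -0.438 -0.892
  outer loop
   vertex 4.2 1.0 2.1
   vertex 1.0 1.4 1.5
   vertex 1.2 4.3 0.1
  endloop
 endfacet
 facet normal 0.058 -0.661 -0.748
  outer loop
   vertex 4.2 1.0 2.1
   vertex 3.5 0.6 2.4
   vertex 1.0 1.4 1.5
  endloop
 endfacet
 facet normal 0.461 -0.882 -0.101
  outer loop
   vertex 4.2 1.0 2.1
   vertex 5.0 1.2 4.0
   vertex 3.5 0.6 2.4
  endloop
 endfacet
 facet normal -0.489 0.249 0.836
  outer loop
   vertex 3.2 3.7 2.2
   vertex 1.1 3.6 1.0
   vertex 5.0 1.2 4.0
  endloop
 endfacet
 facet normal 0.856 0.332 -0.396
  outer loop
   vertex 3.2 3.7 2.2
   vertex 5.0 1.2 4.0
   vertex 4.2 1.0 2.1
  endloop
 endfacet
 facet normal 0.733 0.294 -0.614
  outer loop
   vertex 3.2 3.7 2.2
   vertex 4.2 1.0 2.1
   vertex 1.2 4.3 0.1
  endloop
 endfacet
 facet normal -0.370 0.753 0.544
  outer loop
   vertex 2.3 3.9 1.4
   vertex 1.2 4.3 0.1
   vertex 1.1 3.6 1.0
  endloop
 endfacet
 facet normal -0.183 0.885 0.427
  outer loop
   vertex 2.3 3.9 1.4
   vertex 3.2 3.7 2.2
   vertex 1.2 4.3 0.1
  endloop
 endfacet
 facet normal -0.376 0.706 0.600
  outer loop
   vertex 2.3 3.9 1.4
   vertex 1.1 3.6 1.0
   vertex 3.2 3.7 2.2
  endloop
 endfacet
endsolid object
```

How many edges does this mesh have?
18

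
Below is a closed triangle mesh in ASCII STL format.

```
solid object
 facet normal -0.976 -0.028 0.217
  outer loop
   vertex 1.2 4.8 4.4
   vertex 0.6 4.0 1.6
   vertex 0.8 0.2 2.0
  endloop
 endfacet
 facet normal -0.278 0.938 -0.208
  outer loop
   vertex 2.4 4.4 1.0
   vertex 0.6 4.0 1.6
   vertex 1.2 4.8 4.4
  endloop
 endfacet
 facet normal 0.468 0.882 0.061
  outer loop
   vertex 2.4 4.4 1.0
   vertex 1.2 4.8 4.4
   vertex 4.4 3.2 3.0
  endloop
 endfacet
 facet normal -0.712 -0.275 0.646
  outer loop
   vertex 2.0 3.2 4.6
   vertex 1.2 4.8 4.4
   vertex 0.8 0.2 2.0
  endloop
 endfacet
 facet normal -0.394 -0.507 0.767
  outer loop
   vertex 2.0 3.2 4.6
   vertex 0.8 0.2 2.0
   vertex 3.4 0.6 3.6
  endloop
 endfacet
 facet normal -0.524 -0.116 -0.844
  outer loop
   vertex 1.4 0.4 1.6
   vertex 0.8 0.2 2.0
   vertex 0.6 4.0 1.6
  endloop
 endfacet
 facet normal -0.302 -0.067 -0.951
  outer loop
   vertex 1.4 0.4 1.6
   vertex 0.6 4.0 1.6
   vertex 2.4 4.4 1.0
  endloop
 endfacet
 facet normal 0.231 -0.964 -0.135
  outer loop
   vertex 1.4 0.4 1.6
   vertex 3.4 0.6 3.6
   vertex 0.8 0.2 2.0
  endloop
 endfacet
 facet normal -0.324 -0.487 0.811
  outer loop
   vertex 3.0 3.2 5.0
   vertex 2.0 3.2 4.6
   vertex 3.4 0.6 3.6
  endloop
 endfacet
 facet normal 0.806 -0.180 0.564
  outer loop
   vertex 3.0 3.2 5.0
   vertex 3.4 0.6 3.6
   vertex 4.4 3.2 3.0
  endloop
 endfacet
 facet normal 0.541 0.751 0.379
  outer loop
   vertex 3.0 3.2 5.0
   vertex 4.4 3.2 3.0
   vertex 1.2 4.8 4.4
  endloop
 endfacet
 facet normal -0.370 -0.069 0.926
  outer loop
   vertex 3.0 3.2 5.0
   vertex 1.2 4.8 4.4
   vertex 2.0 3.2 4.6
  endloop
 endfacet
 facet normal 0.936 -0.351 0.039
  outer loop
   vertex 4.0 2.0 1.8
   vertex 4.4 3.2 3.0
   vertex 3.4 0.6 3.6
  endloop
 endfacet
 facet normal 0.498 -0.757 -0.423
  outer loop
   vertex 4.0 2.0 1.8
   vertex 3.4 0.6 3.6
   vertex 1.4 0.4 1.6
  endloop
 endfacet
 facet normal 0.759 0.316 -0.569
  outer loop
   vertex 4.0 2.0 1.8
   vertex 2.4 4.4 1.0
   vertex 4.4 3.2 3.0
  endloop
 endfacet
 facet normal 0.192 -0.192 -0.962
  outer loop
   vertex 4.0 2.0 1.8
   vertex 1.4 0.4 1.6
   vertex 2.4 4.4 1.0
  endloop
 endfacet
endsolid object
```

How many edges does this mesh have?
24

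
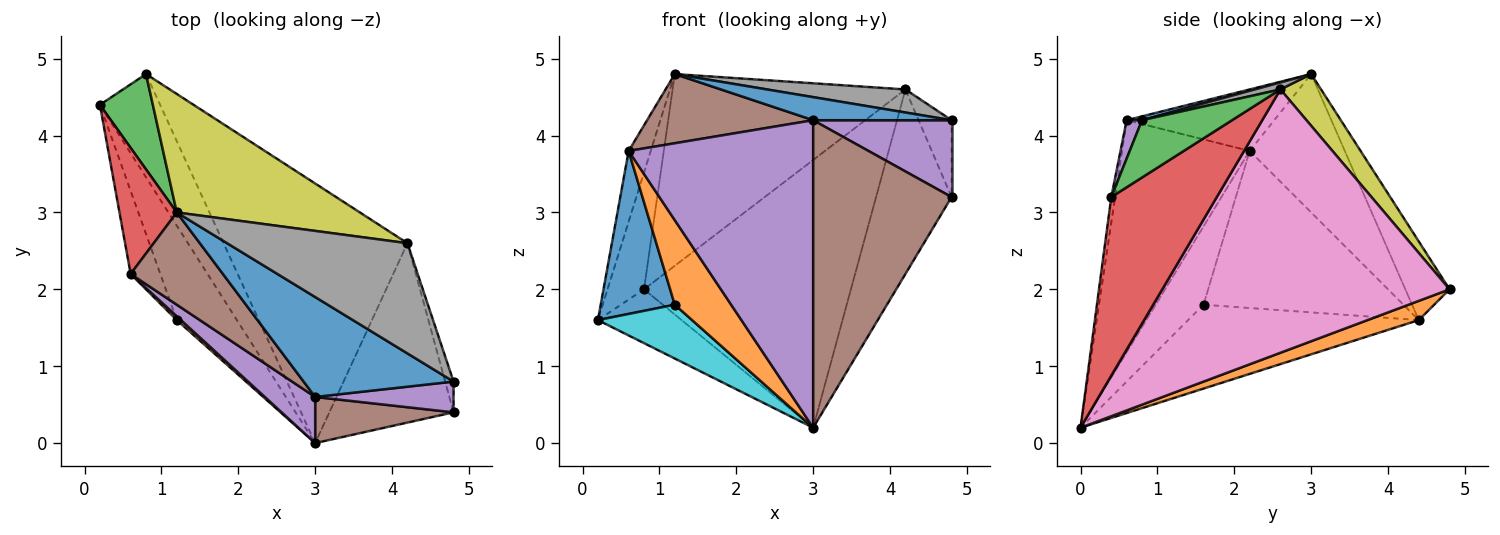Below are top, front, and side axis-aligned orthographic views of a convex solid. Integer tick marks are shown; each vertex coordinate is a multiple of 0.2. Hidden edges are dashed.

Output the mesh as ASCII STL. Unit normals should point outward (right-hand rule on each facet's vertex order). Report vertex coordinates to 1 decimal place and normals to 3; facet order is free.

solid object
 facet normal 0.025 -0.225 0.974
  outer loop
   vertex 3.0 0.6 4.2
   vertex 4.8 0.8 4.2
   vertex 1.2 3.0 4.8
  endloop
 endfacet
 facet normal 0.272 0.445 -0.853
  outer loop
   vertex 0.8 4.8 2.0
   vertex 3.0 0.0 0.2
   vertex 0.2 4.4 1.6
  endloop
 endfacet
 facet normal -0.684 0.565 0.461
  outer loop
   vertex 0.8 4.8 2.0
   vertex 0.2 4.4 1.6
   vertex 1.2 3.0 4.8
  endloop
 endfacet
 facet normal -0.903 0.210 0.374
  outer loop
   vertex 0.6 2.2 3.8
   vertex 1.2 3.0 4.8
   vertex 0.2 4.4 1.6
  endloop
 endfacet
 facet normal -0.565 -0.816 0.122
  outer loop
   vertex 0.6 2.2 3.8
   vertex 3.0 0.0 0.2
   vertex 3.0 0.6 4.2
  endloop
 endfacet
 facet normal -0.471 -0.529 0.706
  outer loop
   vertex 0.6 2.2 3.8
   vertex 3.0 0.6 4.2
   vertex 1.2 3.0 4.8
  endloop
 endfacet
 facet normal 0.706 0.508 -0.493
  outer loop
   vertex 4.2 2.6 4.6
   vertex 3.0 0.0 0.2
   vertex 0.8 4.8 2.0
  endloop
 endfacet
 facet normal 0.038 -0.205 0.978
  outer loop
   vertex 4.2 2.6 4.6
   vertex 1.2 3.0 4.8
   vertex 4.8 0.8 4.2
  endloop
 endfacet
 facet normal 0.147 0.841 0.520
  outer loop
   vertex 4.2 2.6 4.6
   vertex 0.8 4.8 2.0
   vertex 1.2 3.0 4.8
  endloop
 endfacet
 facet normal -0.771 -0.315 -0.553
  outer loop
   vertex 1.2 1.6 1.8
   vertex 0.2 4.4 1.6
   vertex 3.0 0.0 0.2
  endloop
 endfacet
 facet normal -0.923 -0.342 -0.174
  outer loop
   vertex 1.2 1.6 1.8
   vertex 0.6 2.2 3.8
   vertex 0.2 4.4 1.6
  endloop
 endfacet
 facet normal -0.647 -0.762 0.035
  outer loop
   vertex 1.2 1.6 1.8
   vertex 3.0 0.0 0.2
   vertex 0.6 2.2 3.8
  endloop
 endfacet
 facet normal 0.930 0.340 -0.136
  outer loop
   vertex 4.8 0.4 3.2
   vertex 4.2 2.6 4.6
   vertex 4.8 0.8 4.2
  endloop
 endfacet
 facet normal 0.708 0.506 -0.492
  outer loop
   vertex 4.8 0.4 3.2
   vertex 3.0 0.0 0.2
   vertex 4.2 2.6 4.6
  endloop
 endfacet
 facet normal 0.103 -0.924 0.369
  outer loop
   vertex 4.8 0.4 3.2
   vertex 4.8 0.8 4.2
   vertex 3.0 0.6 4.2
  endloop
 endfacet
 facet normal -0.027 -0.989 0.148
  outer loop
   vertex 4.8 0.4 3.2
   vertex 3.0 0.6 4.2
   vertex 3.0 0.0 0.2
  endloop
 endfacet
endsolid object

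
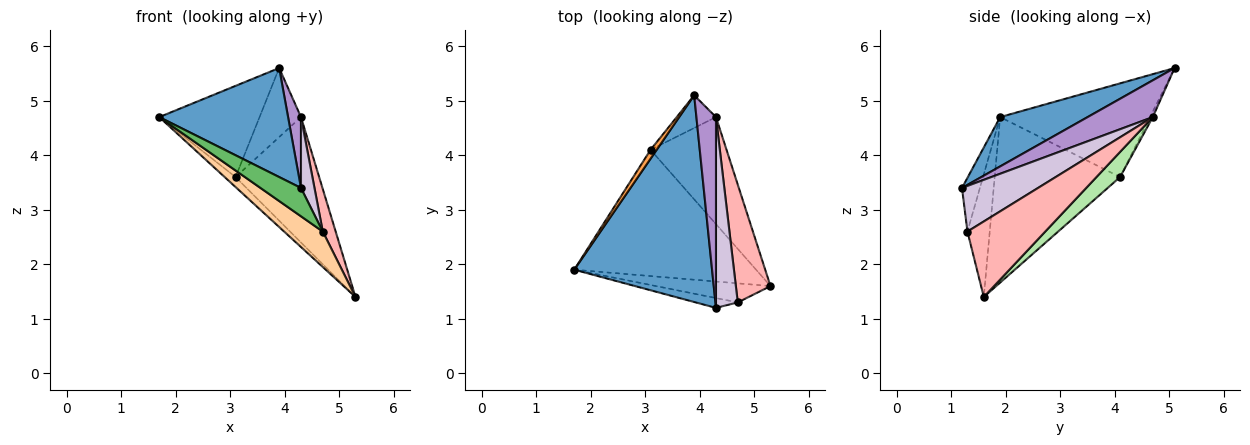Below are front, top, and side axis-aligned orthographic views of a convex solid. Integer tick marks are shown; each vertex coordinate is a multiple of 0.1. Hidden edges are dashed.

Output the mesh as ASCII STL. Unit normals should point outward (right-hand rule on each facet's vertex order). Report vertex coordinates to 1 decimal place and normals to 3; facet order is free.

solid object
 facet normal 0.302 -0.445 0.843
  outer loop
   vertex 4.3 1.2 3.4
   vertex 3.9 5.1 5.6
   vertex 1.7 1.9 4.7
  endloop
 endfacet
 facet normal -0.672 0.058 -0.738
  outer loop
   vertex 3.1 4.1 3.6
   vertex 5.3 1.6 1.4
   vertex 1.7 1.9 4.7
  endloop
 endfacet
 facet normal -0.830 0.555 0.054
  outer loop
   vertex 3.1 4.1 3.6
   vertex 1.7 1.9 4.7
   vertex 3.9 5.1 5.6
  endloop
 endfacet
 facet normal -0.453 -0.785 -0.423
  outer loop
   vertex 4.7 1.3 2.6
   vertex 1.7 1.9 4.7
   vertex 5.3 1.6 1.4
  endloop
 endfacet
 facet normal -0.386 -0.872 -0.302
  outer loop
   vertex 4.7 1.3 2.6
   vertex 4.3 1.2 3.4
   vertex 1.7 1.9 4.7
  endloop
 endfacet
 facet normal 0.210 0.744 -0.635
  outer loop
   vertex 4.3 4.7 4.7
   vertex 5.3 1.6 1.4
   vertex 3.1 4.1 3.6
  endloop
 endfacet
 facet normal -0.059 0.902 -0.427
  outer loop
   vertex 4.3 4.7 4.7
   vertex 3.1 4.1 3.6
   vertex 3.9 5.1 5.6
  endloop
 endfacet
 facet normal 0.899 -0.149 0.412
  outer loop
   vertex 4.3 4.7 4.7
   vertex 4.7 1.3 2.6
   vertex 5.3 1.6 1.4
  endloop
 endfacet
 facet normal 0.870 -0.172 0.463
  outer loop
   vertex 4.3 4.7 4.7
   vertex 3.9 5.1 5.6
   vertex 4.3 1.2 3.4
  endloop
 endfacet
 facet normal 0.891 -0.158 0.426
  outer loop
   vertex 4.3 4.7 4.7
   vertex 4.3 1.2 3.4
   vertex 4.7 1.3 2.6
  endloop
 endfacet
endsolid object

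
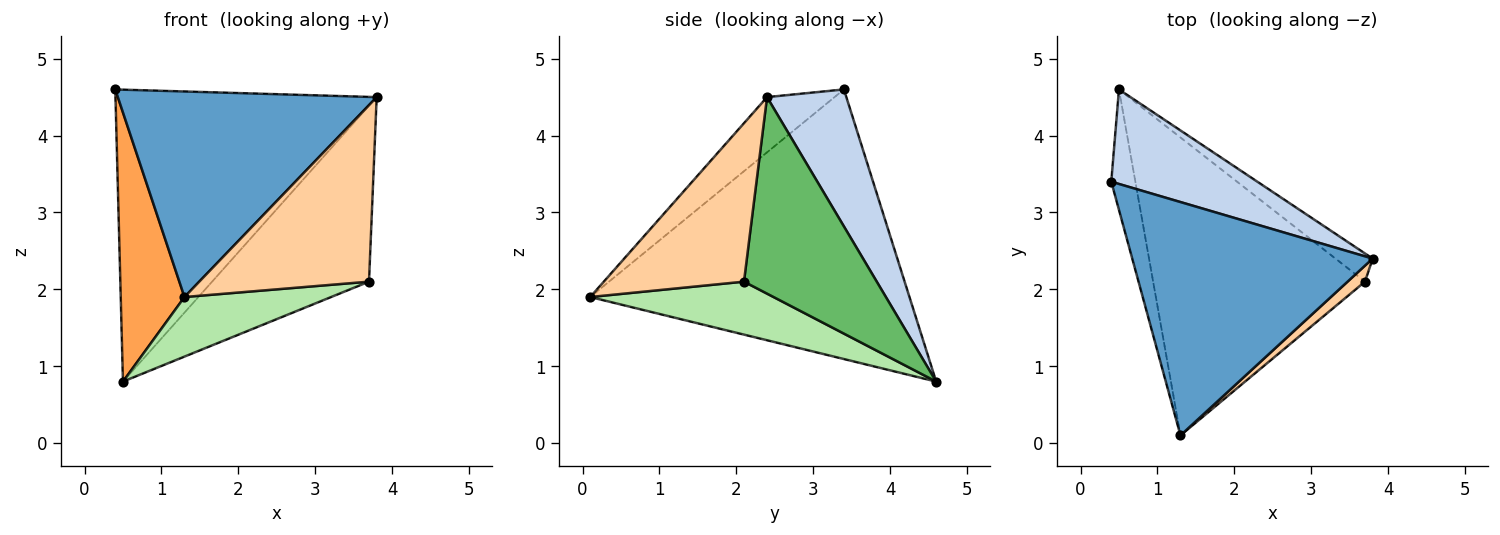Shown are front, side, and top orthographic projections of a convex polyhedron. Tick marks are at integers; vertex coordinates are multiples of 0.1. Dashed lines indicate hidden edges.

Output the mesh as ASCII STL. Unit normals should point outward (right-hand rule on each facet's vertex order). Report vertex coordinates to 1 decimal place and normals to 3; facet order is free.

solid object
 facet normal -0.170 -0.651 0.740
  outer loop
   vertex 1.3 0.1 1.9
   vertex 3.8 2.4 4.5
   vertex 0.4 3.4 4.6
  endloop
 endfacet
 facet normal 0.278 0.914 0.296
  outer loop
   vertex 0.5 4.6 0.8
   vertex 0.4 3.4 4.6
   vertex 3.8 2.4 4.5
  endloop
 endfacet
 facet normal -0.977 -0.195 -0.087
  outer loop
   vertex 0.5 4.6 0.8
   vertex 1.3 0.1 1.9
   vertex 0.4 3.4 4.6
  endloop
 endfacet
 facet normal 0.635 -0.769 0.070
  outer loop
   vertex 3.7 2.1 2.1
   vertex 3.8 2.4 4.5
   vertex 1.3 0.1 1.9
  endloop
 endfacet
 facet normal 0.641 0.758 -0.121
  outer loop
   vertex 3.7 2.1 2.1
   vertex 0.5 4.6 0.8
   vertex 3.8 2.4 4.5
  endloop
 endfacet
 facet normal 0.238 -0.190 -0.952
  outer loop
   vertex 3.7 2.1 2.1
   vertex 1.3 0.1 1.9
   vertex 0.5 4.6 0.8
  endloop
 endfacet
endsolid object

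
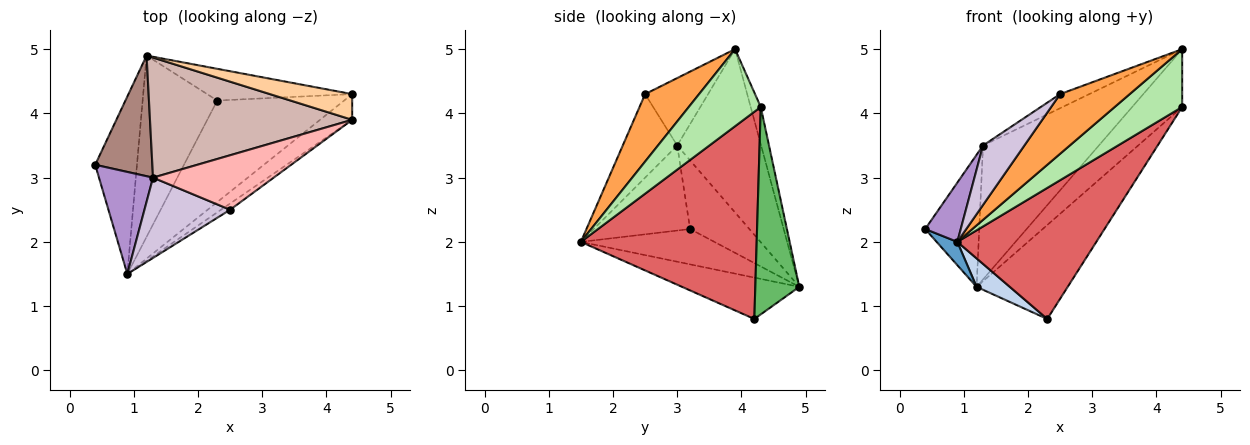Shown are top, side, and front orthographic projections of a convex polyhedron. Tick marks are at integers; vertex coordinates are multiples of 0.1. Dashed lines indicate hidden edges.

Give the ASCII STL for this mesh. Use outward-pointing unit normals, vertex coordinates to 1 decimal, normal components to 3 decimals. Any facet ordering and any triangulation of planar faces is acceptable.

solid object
 facet normal -0.643 -0.100 -0.760
  outer loop
   vertex 1.2 4.9 1.3
   vertex 0.9 1.5 2.0
   vertex 0.4 3.2 2.2
  endloop
 endfacet
 facet normal -0.480 -0.136 -0.866
  outer loop
   vertex 1.2 4.9 1.3
   vertex 2.3 4.2 0.8
   vertex 0.9 1.5 2.0
  endloop
 endfacet
 facet normal 0.611 -0.788 -0.082
  outer loop
   vertex 2.5 2.5 4.3
   vertex 0.9 1.5 2.0
   vertex 4.4 3.9 5.0
  endloop
 endfacet
 facet normal -0.181 0.899 0.399
  outer loop
   vertex 4.4 4.3 4.1
   vertex 1.2 4.9 1.3
   vertex 4.4 3.9 5.0
  endloop
 endfacet
 facet normal 0.416 0.862 -0.291
  outer loop
   vertex 4.4 4.3 4.1
   vertex 2.3 4.2 0.8
   vertex 1.2 4.9 1.3
  endloop
 endfacet
 facet normal 0.698 -0.654 -0.291
  outer loop
   vertex 4.4 4.3 4.1
   vertex 4.4 3.9 5.0
   vertex 0.9 1.5 2.0
  endloop
 endfacet
 facet normal 0.707 -0.559 -0.433
  outer loop
   vertex 4.4 4.3 4.1
   vertex 0.9 1.5 2.0
   vertex 2.3 4.2 0.8
  endloop
 endfacet
 facet normal -0.476 0.220 0.851
  outer loop
   vertex 1.3 3.0 3.5
   vertex 2.5 2.5 4.3
   vertex 4.4 3.9 5.0
  endloop
 endfacet
 facet normal -0.806 -0.297 0.512
  outer loop
   vertex 1.3 3.0 3.5
   vertex 0.4 3.2 2.2
   vertex 0.9 1.5 2.0
  endloop
 endfacet
 facet normal -0.617 -0.468 0.633
  outer loop
   vertex 1.3 3.0 3.5
   vertex 0.9 1.5 2.0
   vertex 2.5 2.5 4.3
  endloop
 endfacet
 facet normal -0.629 0.574 0.524
  outer loop
   vertex 1.3 3.0 3.5
   vertex 1.2 4.9 1.3
   vertex 0.4 3.2 2.2
  endloop
 endfacet
 facet normal -0.475 0.655 0.588
  outer loop
   vertex 1.3 3.0 3.5
   vertex 4.4 3.9 5.0
   vertex 1.2 4.9 1.3
  endloop
 endfacet
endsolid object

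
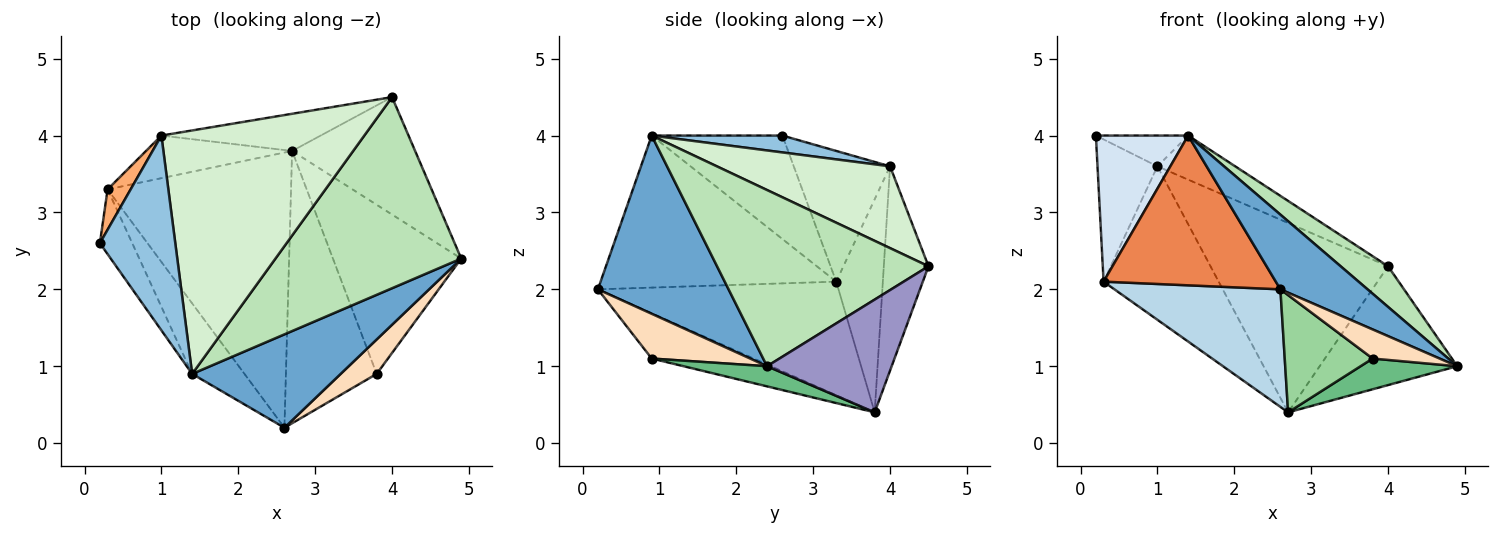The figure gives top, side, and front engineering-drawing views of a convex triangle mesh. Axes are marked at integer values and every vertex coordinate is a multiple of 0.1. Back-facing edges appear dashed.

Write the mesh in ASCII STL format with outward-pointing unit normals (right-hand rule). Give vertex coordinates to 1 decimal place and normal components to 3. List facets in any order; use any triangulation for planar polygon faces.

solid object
 facet normal 0.684 -0.456 0.570
  outer loop
   vertex 1.4 0.9 4.0
   vertex 2.6 0.2 2.0
   vertex 4.9 2.4 1.0
  endloop
 endfacet
 facet normal 0.216 0.152 0.965
  outer loop
   vertex 1.4 0.9 4.0
   vertex 1.0 4.0 3.6
   vertex 0.2 2.6 4.0
  endloop
 endfacet
 facet normal -0.495 -0.341 -0.799
  outer loop
   vertex 0.3 3.3 2.1
   vertex 2.7 3.8 0.4
   vertex 2.6 0.2 2.0
  endloop
 endfacet
 facet normal -0.792 -0.559 -0.248
  outer loop
   vertex 0.3 3.3 2.1
   vertex 1.4 0.9 4.0
   vertex 0.2 2.6 4.0
  endloop
 endfacet
 facet normal -0.778 -0.569 -0.268
  outer loop
   vertex 0.3 3.3 2.1
   vertex 2.6 0.2 2.0
   vertex 1.4 0.9 4.0
  endloop
 endfacet
 facet normal -0.840 0.522 0.148
  outer loop
   vertex 0.3 3.3 2.1
   vertex 0.2 2.6 4.0
   vertex 1.0 4.0 3.6
  endloop
 endfacet
 facet normal -0.364 0.898 -0.249
  outer loop
   vertex 0.3 3.3 2.1
   vertex 1.0 4.0 3.6
   vertex 2.7 3.8 0.4
  endloop
 endfacet
 facet normal 0.689 -0.468 0.554
  outer loop
   vertex 3.8 0.9 1.1
   vertex 4.9 2.4 1.0
   vertex 2.6 0.2 2.0
  endloop
 endfacet
 facet normal 0.153 -0.177 -0.972
  outer loop
   vertex 3.8 0.9 1.1
   vertex 2.7 3.8 0.4
   vertex 4.9 2.4 1.0
  endloop
 endfacet
 facet normal -0.417 -0.360 -0.835
  outer loop
   vertex 3.8 0.9 1.1
   vertex 2.6 0.2 2.0
   vertex 2.7 3.8 0.4
  endloop
 endfacet
 facet normal 0.680 -0.152 0.717
  outer loop
   vertex 4.0 4.5 2.3
   vertex 1.4 0.9 4.0
   vertex 4.9 2.4 1.0
  endloop
 endfacet
 facet normal 0.369 0.166 0.915
  outer loop
   vertex 4.0 4.5 2.3
   vertex 1.0 4.0 3.6
   vertex 1.4 0.9 4.0
  endloop
 endfacet
 facet normal 0.542 0.598 -0.591
  outer loop
   vertex 4.0 4.5 2.3
   vertex 4.9 2.4 1.0
   vertex 2.7 3.8 0.4
  endloop
 endfacet
 facet normal -0.240 0.953 -0.187
  outer loop
   vertex 4.0 4.5 2.3
   vertex 2.7 3.8 0.4
   vertex 1.0 4.0 3.6
  endloop
 endfacet
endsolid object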